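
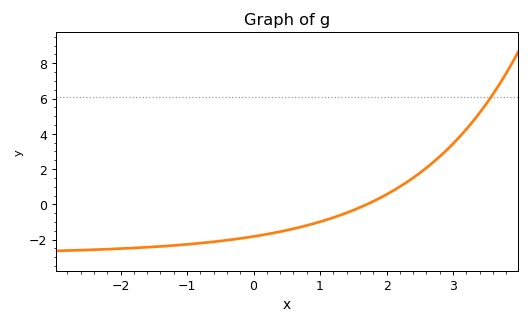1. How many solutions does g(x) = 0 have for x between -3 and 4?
1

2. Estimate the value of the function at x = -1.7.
-2.45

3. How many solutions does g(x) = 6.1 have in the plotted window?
1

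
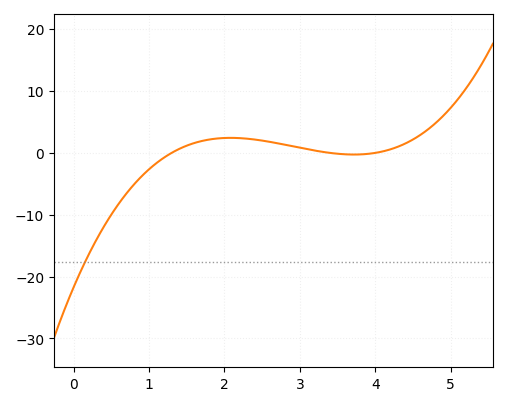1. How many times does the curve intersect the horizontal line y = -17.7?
1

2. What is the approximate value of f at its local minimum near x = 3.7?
0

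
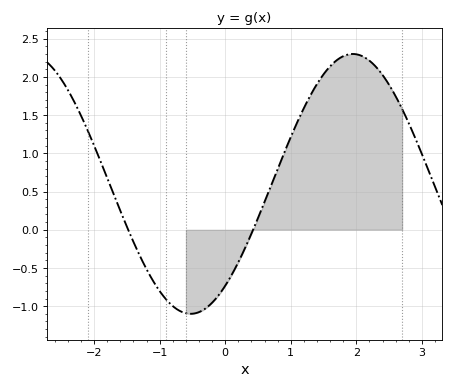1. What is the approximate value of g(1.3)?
1.76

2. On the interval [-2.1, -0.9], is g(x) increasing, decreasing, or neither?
decreasing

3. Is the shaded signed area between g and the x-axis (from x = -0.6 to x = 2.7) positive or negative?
positive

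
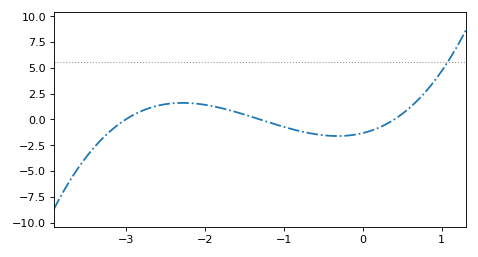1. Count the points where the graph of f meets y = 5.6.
1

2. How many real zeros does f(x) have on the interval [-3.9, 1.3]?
3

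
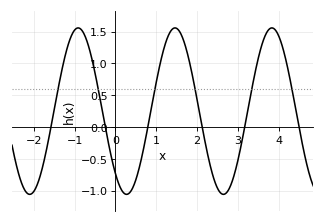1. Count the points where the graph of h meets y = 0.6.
6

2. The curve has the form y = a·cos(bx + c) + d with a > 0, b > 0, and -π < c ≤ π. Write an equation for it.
y = 1.31cos(2.65x + 2.42) + 0.25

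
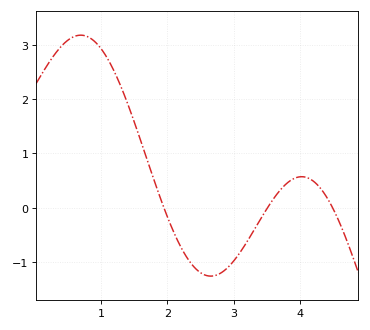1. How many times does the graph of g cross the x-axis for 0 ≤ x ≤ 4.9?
3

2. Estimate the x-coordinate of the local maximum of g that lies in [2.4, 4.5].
4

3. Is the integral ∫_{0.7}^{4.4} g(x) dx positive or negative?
positive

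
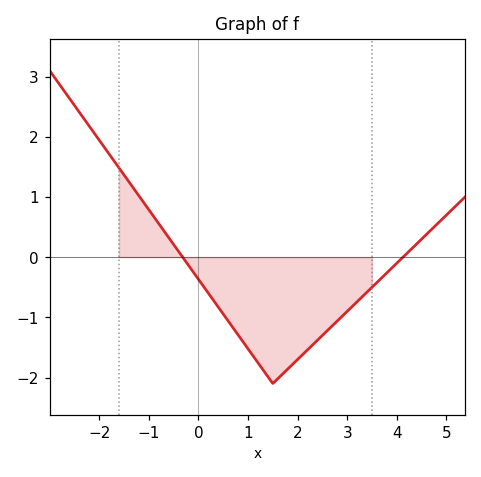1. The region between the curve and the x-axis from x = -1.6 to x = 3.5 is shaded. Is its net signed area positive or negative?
negative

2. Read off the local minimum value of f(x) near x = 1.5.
-2.1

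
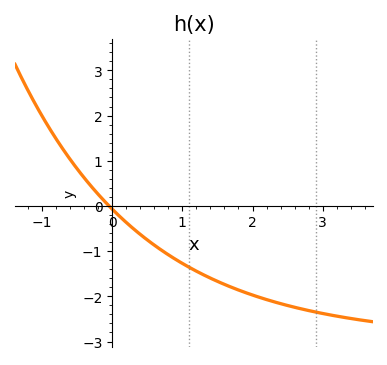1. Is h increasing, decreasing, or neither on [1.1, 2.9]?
decreasing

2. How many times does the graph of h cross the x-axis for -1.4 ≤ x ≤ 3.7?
1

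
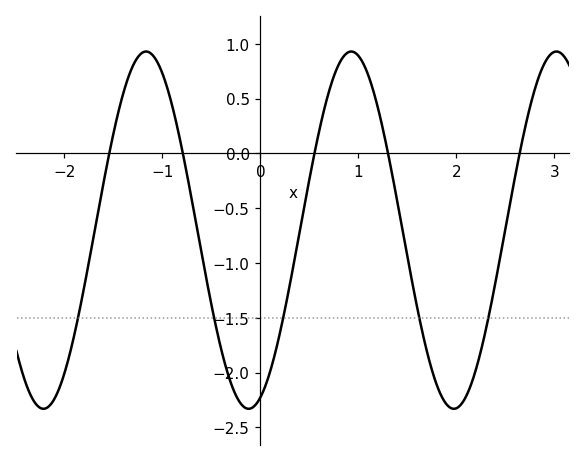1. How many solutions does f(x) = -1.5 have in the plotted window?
5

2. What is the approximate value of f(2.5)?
-0.7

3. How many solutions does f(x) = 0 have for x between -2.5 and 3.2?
5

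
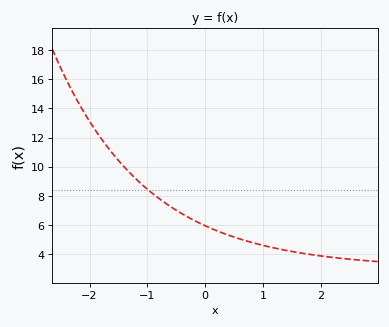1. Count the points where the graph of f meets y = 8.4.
1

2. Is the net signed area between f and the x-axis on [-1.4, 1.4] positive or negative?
positive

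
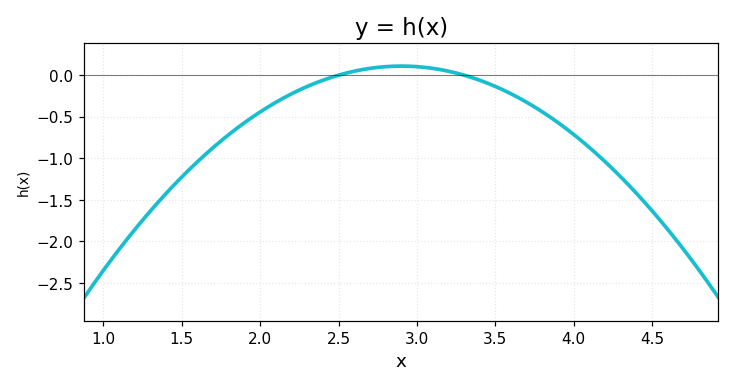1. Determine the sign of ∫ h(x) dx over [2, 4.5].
negative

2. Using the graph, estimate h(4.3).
-1.2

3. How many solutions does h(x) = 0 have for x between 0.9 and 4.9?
2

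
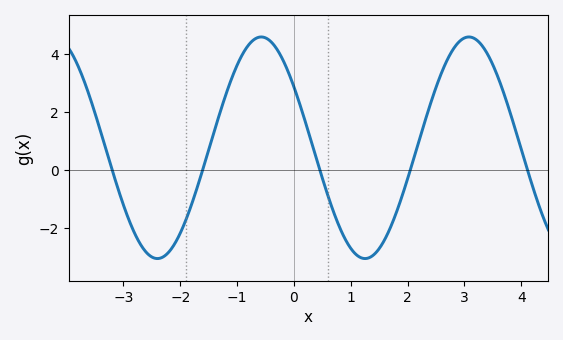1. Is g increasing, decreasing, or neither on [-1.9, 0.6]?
neither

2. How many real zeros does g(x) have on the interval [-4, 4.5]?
5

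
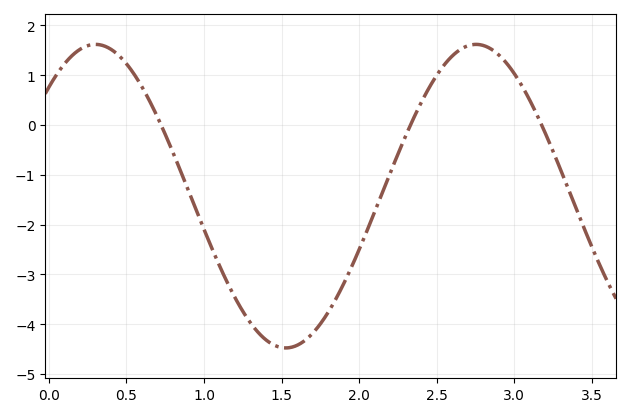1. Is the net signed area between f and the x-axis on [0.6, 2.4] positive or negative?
negative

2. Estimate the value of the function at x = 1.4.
-4.32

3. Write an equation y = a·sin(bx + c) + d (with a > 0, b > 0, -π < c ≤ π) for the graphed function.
y = 3.05sin(2.56x + 0.802) - 1.43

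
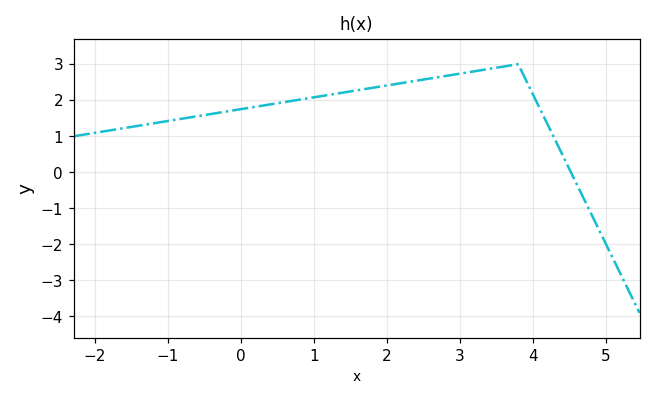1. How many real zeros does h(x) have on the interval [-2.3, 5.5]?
1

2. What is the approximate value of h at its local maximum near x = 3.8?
3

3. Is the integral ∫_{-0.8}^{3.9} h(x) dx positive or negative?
positive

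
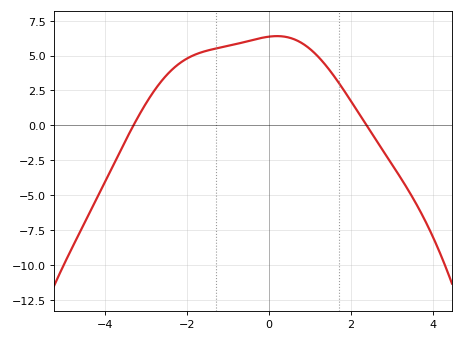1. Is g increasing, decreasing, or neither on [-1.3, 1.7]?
neither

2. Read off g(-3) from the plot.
1.5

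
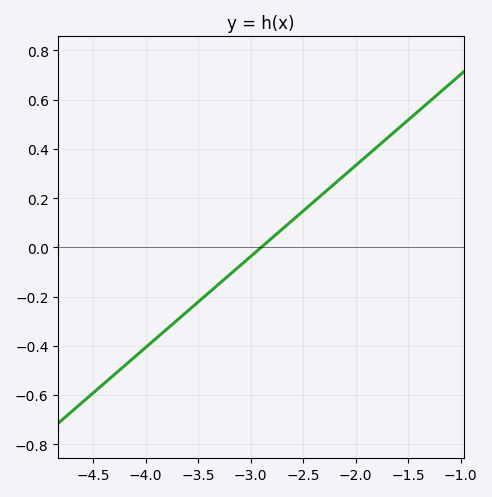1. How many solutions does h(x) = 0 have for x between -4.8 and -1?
1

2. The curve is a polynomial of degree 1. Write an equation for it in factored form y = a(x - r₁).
y = 0.37(x + 2.9)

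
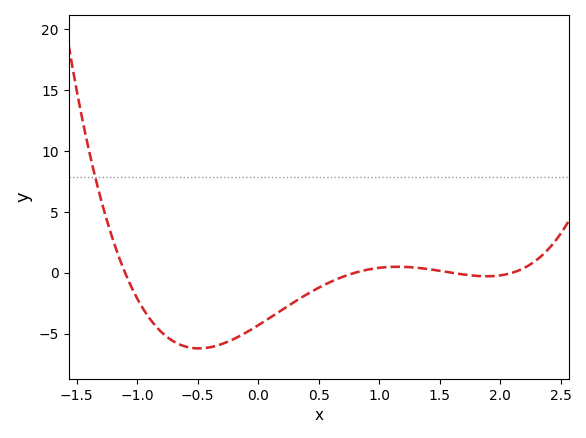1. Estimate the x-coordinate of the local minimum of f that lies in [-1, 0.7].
-0.49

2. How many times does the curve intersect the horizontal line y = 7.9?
1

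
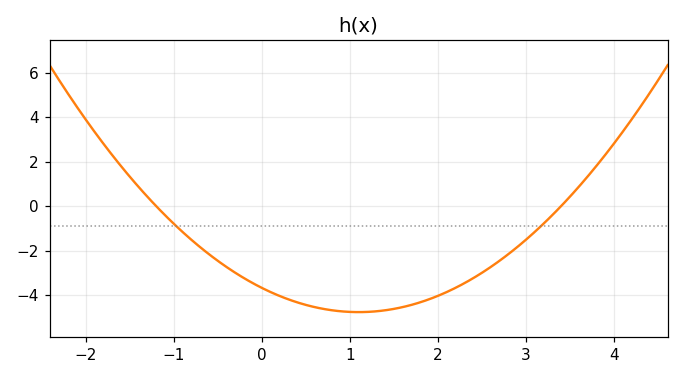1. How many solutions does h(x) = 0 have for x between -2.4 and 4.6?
2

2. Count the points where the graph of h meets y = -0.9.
2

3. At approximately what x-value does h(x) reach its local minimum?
1.1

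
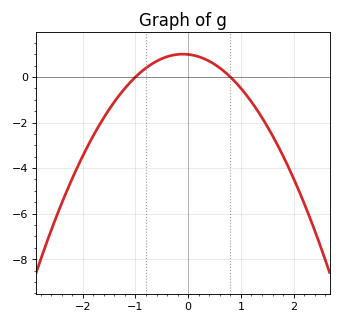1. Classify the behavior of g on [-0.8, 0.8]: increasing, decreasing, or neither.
neither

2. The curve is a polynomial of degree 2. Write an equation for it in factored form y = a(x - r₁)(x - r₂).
y = -1.24(x + 1)(x - 0.8)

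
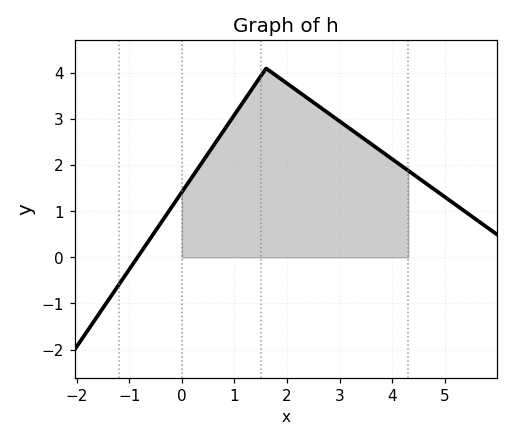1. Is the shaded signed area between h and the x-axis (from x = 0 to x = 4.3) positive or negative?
positive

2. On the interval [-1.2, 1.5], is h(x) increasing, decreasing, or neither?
increasing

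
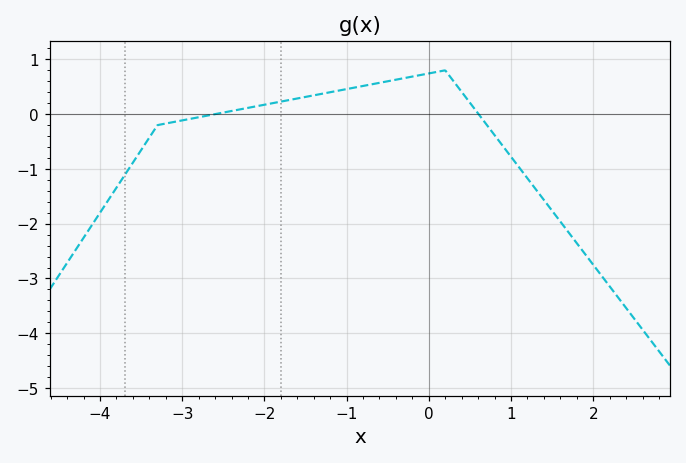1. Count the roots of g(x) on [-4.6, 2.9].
2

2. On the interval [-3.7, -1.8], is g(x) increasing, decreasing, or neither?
increasing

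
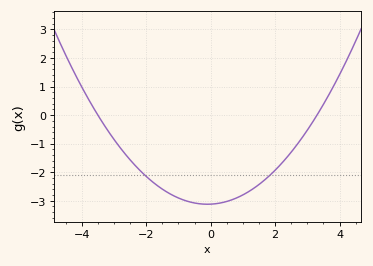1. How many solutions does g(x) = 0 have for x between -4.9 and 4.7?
2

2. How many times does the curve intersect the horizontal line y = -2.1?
2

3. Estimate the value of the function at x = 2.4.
-1.4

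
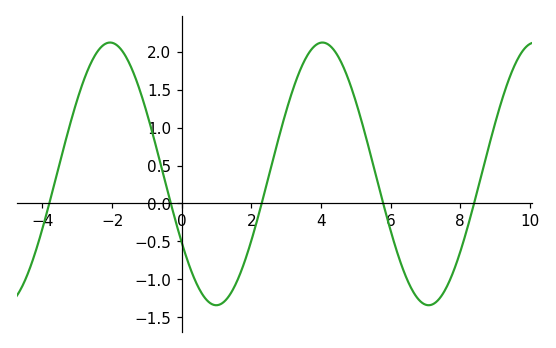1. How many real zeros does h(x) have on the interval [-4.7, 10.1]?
5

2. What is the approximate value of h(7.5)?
-1.19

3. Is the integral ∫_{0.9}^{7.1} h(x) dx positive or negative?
positive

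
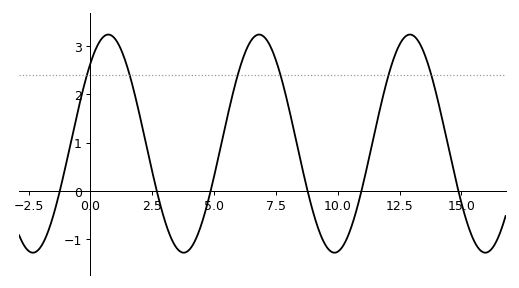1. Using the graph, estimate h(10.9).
-0.1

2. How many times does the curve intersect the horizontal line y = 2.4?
6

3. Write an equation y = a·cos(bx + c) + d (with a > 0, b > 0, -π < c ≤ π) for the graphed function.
y = 2.26cos(1x - 0.74) + 0.98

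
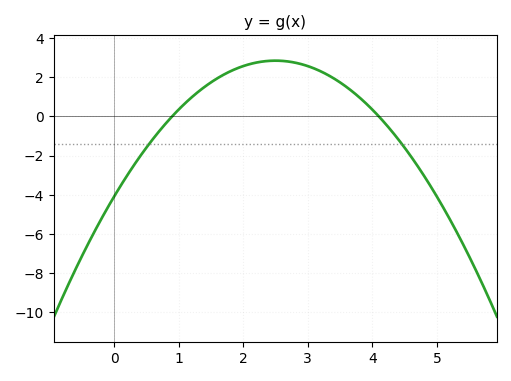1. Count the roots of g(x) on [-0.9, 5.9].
2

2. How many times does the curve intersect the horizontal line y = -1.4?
2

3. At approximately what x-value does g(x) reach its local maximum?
2.5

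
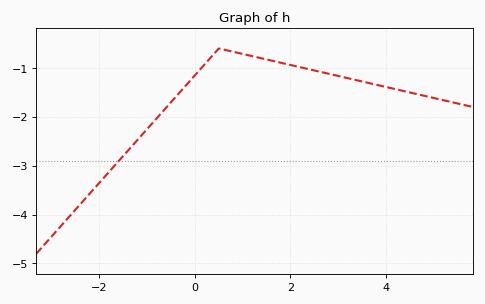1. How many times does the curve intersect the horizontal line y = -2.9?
1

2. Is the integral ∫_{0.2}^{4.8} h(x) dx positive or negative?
negative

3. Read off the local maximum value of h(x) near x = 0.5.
-0.6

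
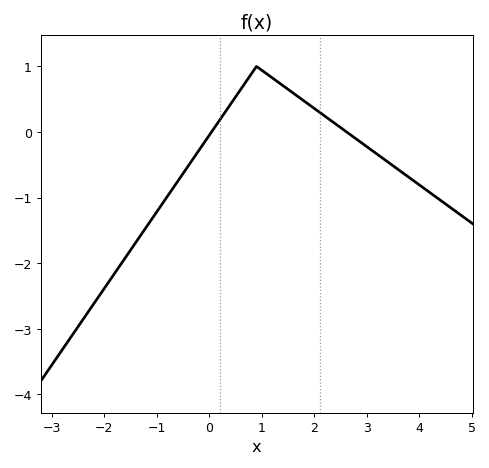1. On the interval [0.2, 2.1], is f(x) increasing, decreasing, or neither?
neither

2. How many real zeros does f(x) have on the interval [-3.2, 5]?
2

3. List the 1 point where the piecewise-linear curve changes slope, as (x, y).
(0.9, 1)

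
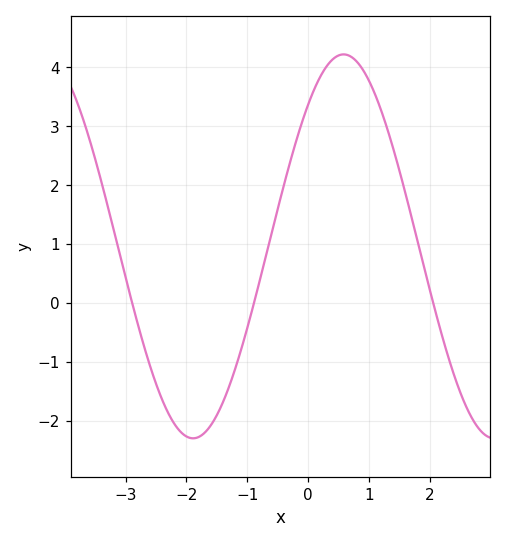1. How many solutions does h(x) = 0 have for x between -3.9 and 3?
3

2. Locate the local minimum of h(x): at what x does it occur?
-1.9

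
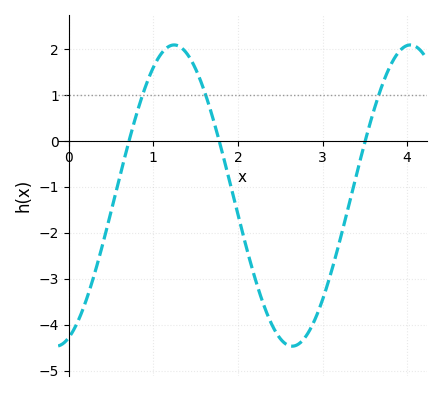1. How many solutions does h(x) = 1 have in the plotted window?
3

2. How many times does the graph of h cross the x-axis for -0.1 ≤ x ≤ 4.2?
3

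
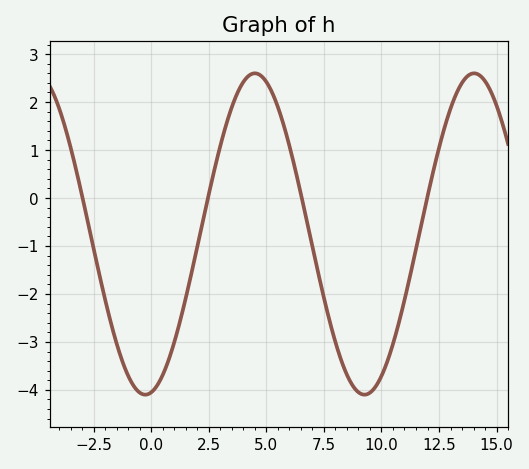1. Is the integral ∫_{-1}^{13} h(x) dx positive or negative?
negative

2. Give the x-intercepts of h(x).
-3, 2.5, 6.5, 12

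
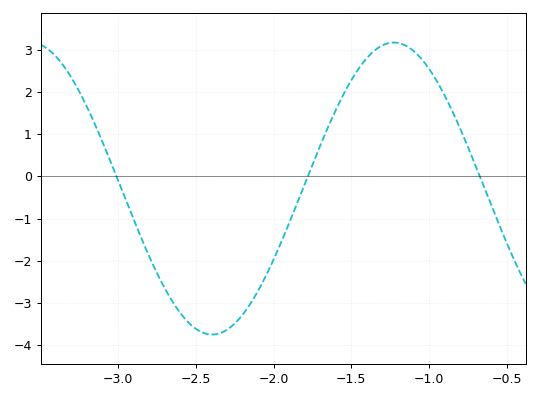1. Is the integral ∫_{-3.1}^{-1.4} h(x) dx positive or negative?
negative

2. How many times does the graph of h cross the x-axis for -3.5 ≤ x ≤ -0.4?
3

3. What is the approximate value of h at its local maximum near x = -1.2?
3.17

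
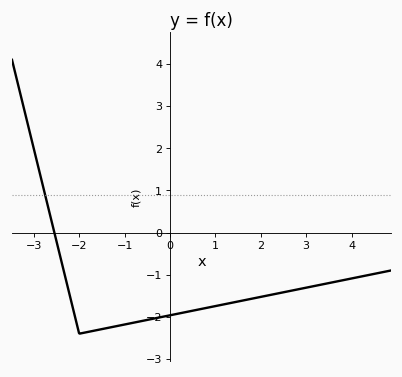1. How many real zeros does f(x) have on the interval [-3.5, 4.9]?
1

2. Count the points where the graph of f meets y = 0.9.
1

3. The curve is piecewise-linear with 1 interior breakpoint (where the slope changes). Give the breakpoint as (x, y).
(-2, -2.4)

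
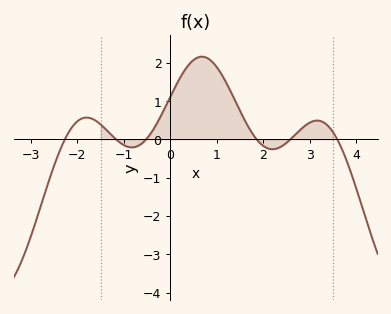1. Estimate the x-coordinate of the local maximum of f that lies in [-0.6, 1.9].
0.6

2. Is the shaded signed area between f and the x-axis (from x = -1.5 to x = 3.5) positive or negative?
positive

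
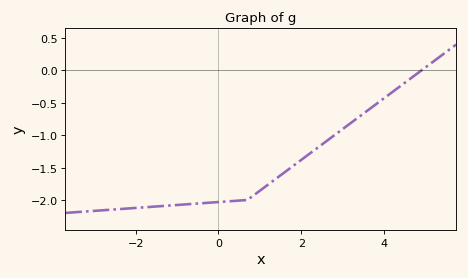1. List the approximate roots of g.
5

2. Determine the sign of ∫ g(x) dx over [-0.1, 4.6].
negative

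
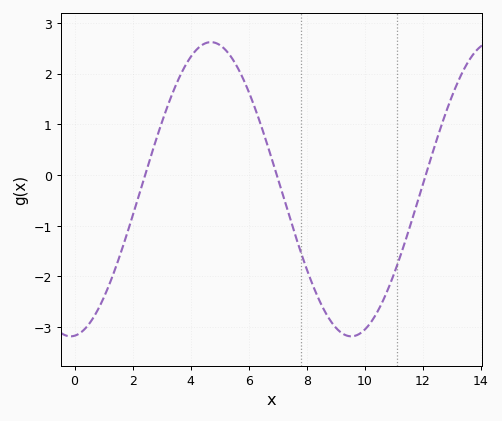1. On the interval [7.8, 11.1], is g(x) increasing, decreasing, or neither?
neither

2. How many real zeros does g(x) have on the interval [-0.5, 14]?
3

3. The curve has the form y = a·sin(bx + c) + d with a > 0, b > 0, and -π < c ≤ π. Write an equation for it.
y = 2.9sin(0.65x - 1.48) - 0.28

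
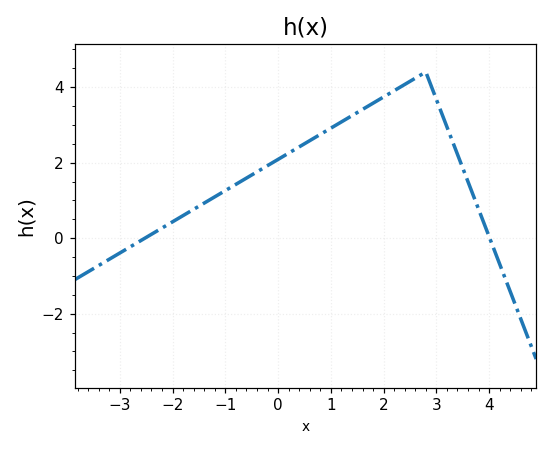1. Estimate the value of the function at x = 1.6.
3.4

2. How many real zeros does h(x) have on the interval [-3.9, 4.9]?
2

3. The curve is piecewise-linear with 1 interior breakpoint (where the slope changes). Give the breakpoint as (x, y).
(2.8, 4.4)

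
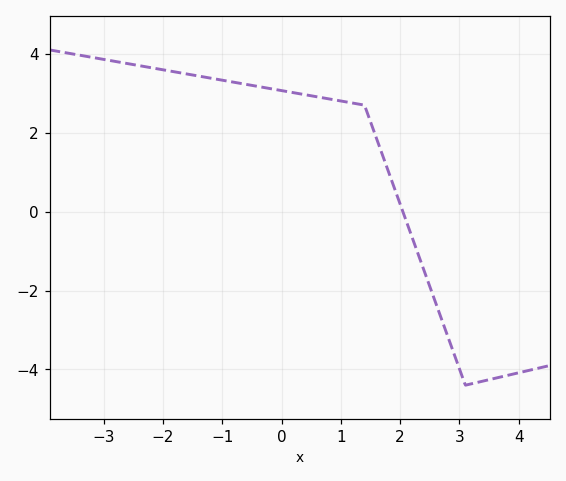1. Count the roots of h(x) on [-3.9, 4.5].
1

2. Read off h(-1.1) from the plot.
3.36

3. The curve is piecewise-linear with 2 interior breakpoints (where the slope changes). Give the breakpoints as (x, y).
(1.4, 2.7); (3.1, -4.4)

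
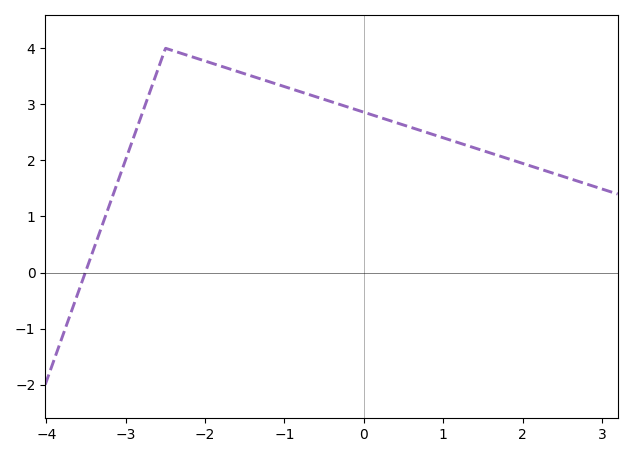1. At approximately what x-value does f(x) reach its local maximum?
-2.5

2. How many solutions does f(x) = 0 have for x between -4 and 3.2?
1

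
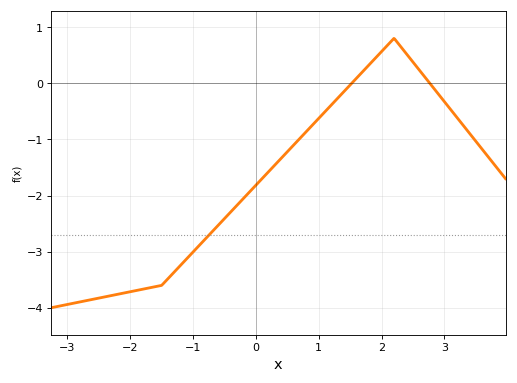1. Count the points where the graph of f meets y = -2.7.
1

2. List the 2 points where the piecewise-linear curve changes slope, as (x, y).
(-1.5, -3.6); (2.2, 0.8)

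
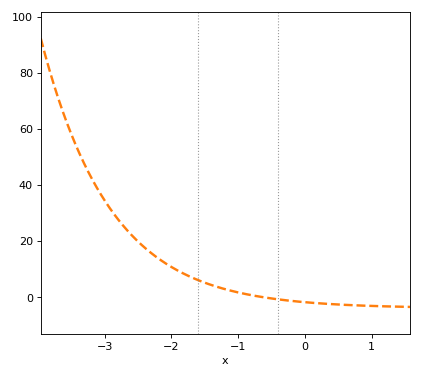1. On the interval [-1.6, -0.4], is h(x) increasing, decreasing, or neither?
decreasing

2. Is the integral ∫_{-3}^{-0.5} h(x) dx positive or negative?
positive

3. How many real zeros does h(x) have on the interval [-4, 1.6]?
1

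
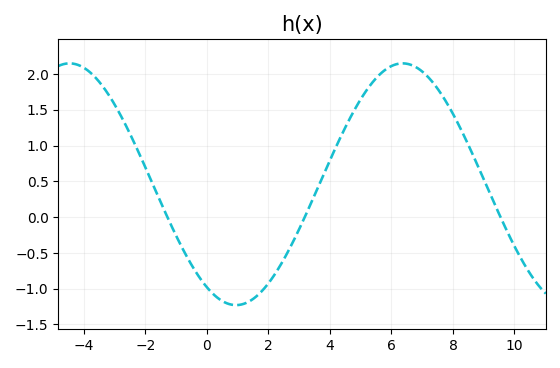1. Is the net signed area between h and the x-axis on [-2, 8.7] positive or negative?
positive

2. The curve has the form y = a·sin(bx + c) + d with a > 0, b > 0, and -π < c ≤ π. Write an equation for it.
y = 1.69sin(0.58x - 2.12) + 0.46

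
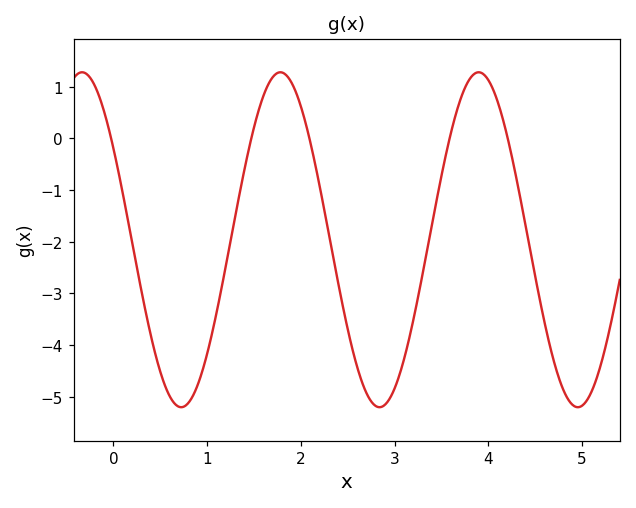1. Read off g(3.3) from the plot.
-2.62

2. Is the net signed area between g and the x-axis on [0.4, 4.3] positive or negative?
negative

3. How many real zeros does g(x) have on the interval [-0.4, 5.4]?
5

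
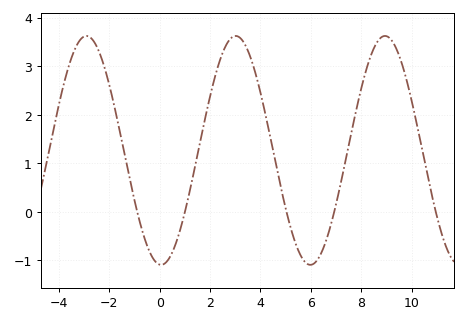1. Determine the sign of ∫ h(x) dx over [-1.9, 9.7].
positive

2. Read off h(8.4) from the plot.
3.24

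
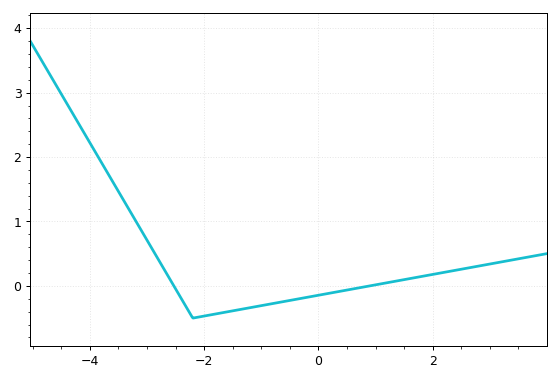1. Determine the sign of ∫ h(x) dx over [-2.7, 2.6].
negative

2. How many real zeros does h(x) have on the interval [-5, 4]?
2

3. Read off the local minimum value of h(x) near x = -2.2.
-0.5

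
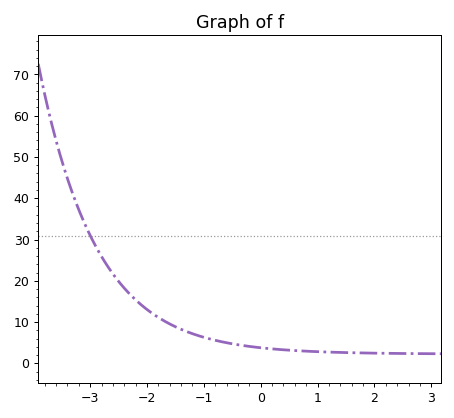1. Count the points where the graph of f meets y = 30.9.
1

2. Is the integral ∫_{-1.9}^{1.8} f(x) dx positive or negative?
positive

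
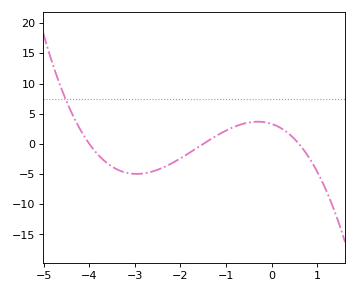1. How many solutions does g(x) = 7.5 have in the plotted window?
1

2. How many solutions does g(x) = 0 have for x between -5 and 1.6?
3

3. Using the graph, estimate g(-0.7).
3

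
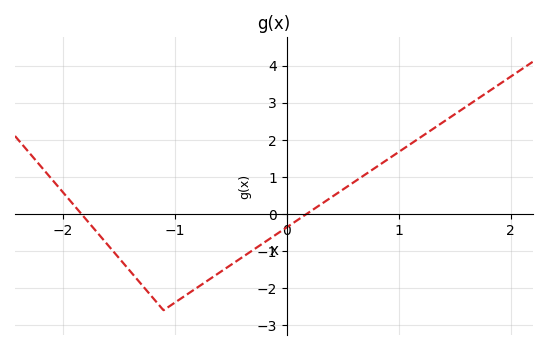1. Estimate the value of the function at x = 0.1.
-0.16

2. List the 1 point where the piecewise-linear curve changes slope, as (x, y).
(-1.1, -2.6)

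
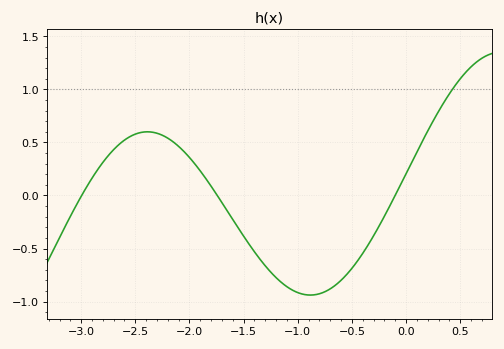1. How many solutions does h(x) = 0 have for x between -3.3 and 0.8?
3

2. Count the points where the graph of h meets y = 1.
1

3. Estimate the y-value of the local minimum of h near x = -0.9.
-0.939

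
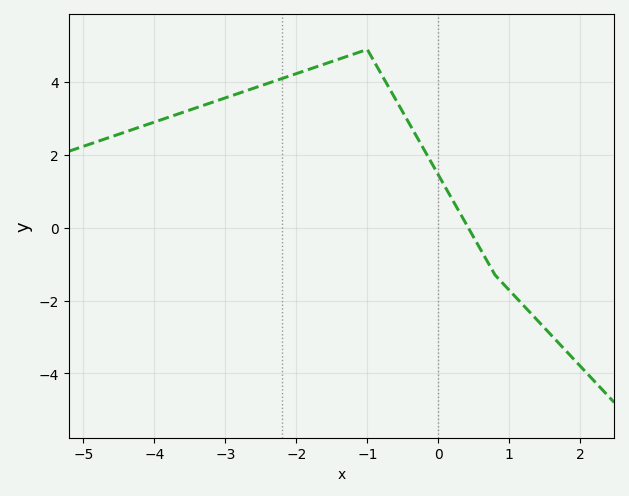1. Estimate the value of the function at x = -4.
3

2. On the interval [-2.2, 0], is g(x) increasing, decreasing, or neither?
neither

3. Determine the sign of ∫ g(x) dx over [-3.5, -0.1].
positive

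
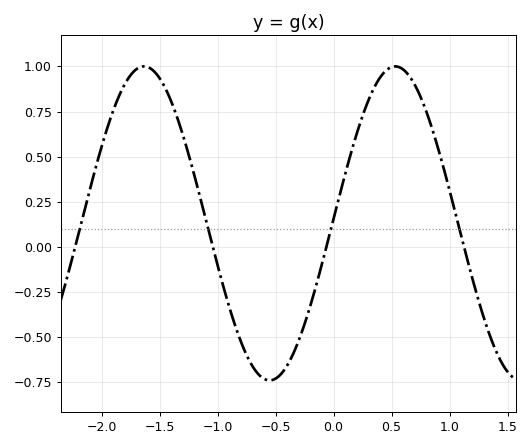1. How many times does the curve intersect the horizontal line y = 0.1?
4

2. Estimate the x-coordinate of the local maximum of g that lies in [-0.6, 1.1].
0.5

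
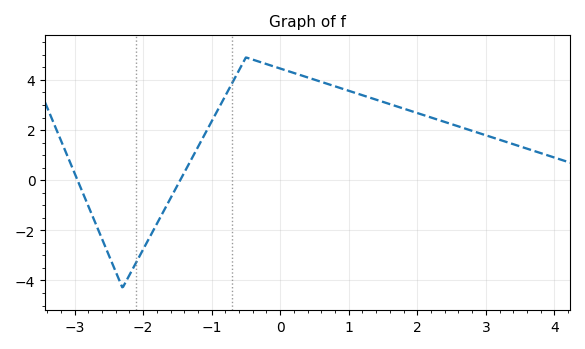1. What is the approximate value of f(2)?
2.68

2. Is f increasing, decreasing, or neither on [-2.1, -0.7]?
increasing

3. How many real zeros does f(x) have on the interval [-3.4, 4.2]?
2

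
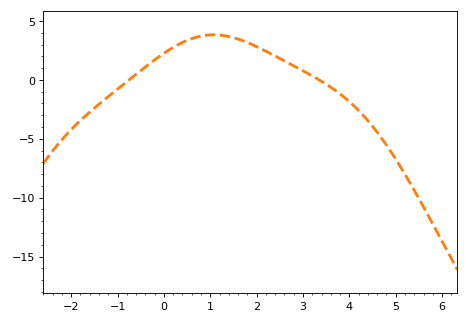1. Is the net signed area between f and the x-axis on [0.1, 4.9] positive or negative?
positive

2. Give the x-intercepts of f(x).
-0.754, 3.35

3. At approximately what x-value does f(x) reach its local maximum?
1.07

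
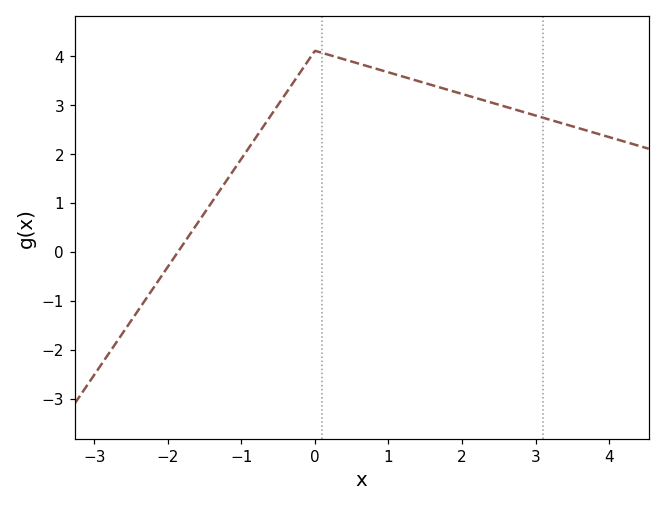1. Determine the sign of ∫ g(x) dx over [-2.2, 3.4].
positive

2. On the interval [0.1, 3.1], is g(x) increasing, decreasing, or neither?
decreasing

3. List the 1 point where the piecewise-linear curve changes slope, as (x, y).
(0, 4.1)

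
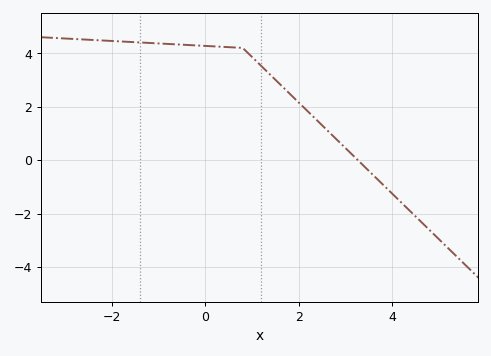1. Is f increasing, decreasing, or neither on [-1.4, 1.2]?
decreasing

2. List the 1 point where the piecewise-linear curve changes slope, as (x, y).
(0.8, 4.2)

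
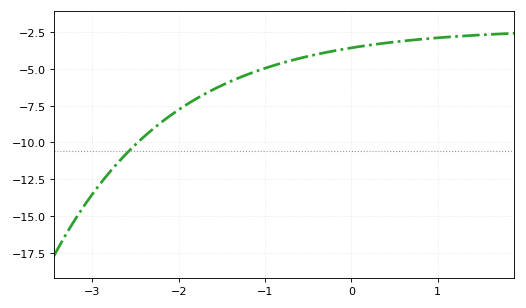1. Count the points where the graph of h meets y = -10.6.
1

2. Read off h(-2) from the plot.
-7.78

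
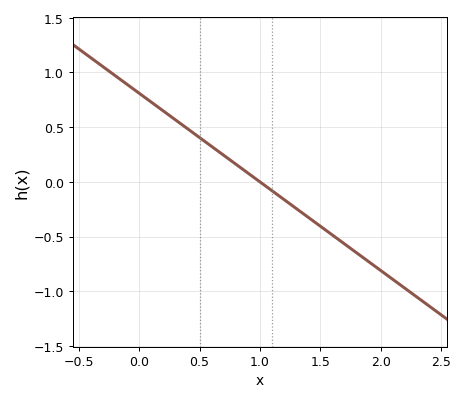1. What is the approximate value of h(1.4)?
-0.324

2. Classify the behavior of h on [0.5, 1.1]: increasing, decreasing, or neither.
decreasing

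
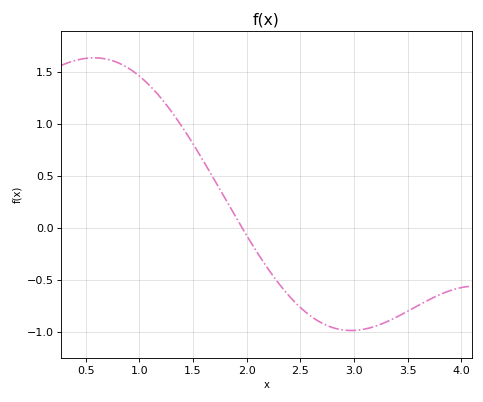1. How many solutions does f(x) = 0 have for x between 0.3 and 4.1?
1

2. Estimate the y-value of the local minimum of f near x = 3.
-1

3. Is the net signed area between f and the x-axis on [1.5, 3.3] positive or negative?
negative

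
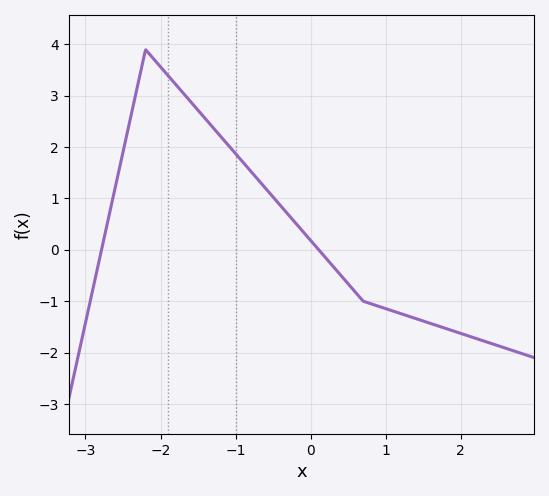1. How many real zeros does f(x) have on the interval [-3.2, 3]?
2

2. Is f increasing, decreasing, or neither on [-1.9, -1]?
decreasing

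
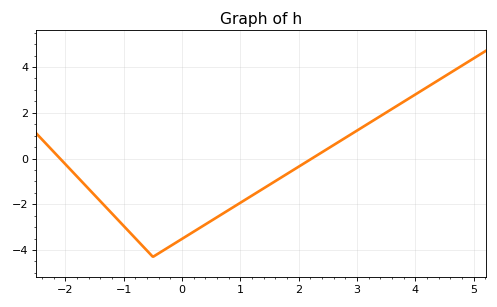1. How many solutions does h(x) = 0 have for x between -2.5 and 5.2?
2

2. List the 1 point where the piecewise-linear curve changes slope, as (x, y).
(-0.5, -4.3)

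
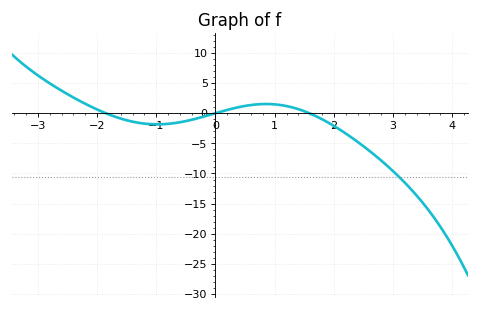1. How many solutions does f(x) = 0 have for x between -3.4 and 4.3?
3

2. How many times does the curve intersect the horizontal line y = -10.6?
1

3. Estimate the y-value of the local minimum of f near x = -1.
-1.84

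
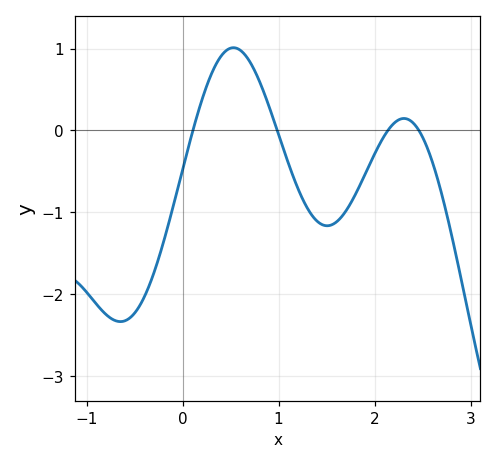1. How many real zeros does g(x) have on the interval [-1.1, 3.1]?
4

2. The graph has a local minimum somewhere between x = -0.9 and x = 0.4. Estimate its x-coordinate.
-0.647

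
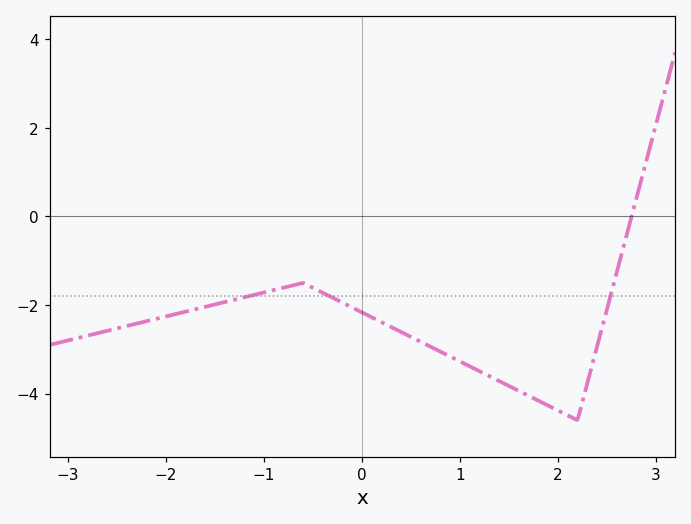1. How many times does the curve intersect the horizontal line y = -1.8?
3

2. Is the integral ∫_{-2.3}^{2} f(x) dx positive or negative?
negative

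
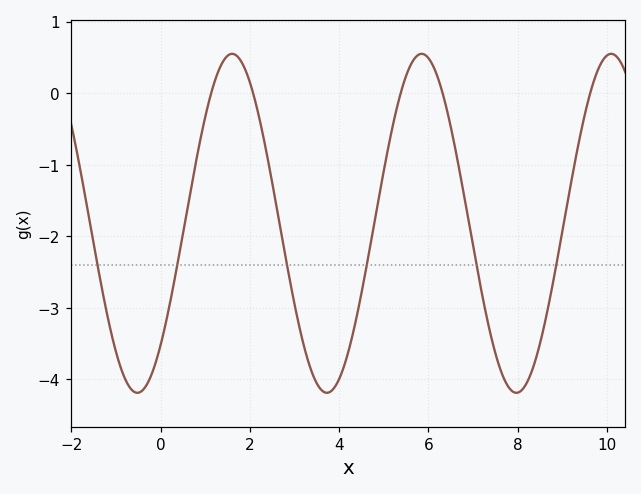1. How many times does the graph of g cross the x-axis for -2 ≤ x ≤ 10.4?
5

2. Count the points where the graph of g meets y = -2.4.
6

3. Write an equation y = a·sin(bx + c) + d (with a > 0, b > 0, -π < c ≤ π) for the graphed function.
y = 2.37sin(1.5x - 0.8) - 1.82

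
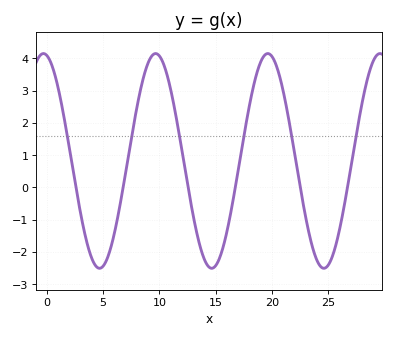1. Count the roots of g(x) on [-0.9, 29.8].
6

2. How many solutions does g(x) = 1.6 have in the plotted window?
6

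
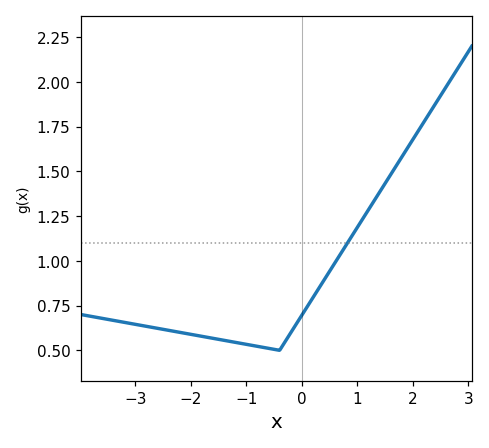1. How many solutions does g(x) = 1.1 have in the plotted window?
1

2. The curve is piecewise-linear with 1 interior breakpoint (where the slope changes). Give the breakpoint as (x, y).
(-0.4, 0.5)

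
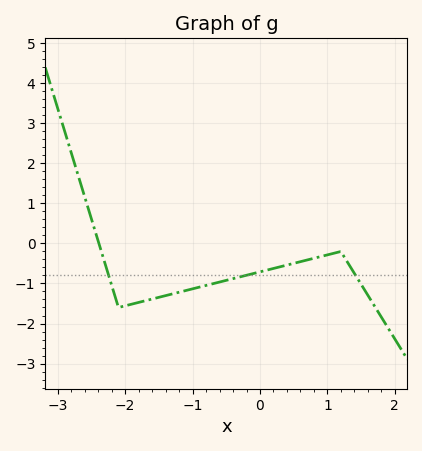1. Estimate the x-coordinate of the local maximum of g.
1.2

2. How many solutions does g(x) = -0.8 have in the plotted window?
3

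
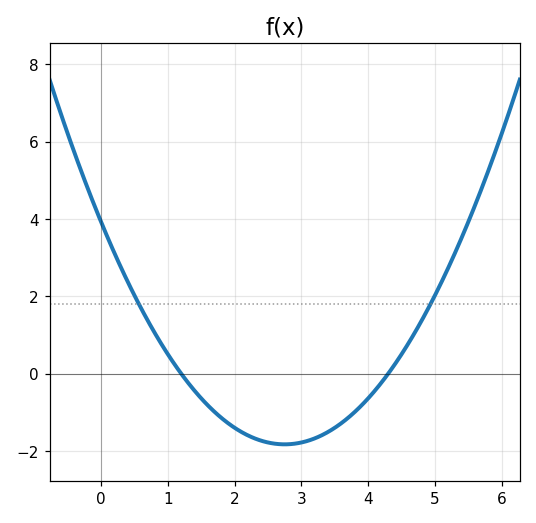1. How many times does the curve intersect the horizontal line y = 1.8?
2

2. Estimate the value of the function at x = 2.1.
-1.6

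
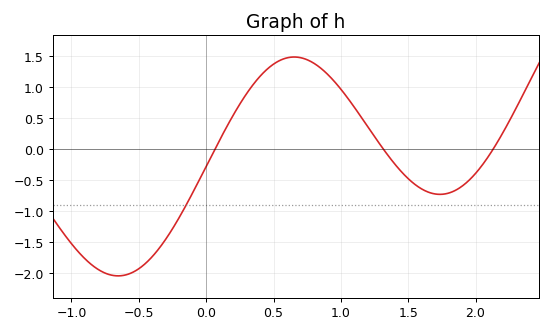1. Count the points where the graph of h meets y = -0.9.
1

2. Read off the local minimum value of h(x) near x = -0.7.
-2.05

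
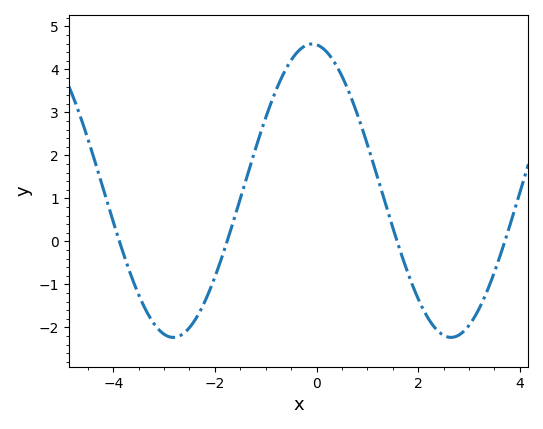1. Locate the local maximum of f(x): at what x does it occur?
0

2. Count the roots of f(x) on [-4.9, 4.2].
4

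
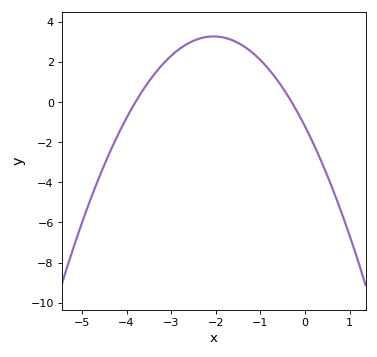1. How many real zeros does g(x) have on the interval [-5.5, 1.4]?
2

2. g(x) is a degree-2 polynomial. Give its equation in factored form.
y = -1.07(x + 3.8)(x + 0.3)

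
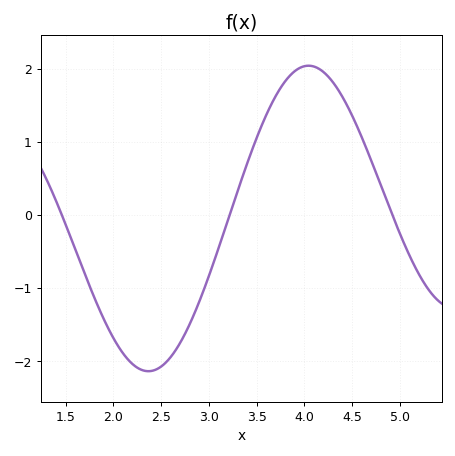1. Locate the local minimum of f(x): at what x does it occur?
2.37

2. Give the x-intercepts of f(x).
1.46, 3.22, 4.92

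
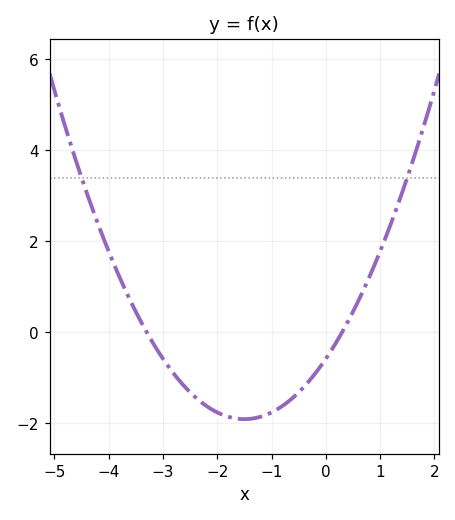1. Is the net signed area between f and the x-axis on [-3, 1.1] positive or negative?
negative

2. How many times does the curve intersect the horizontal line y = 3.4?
2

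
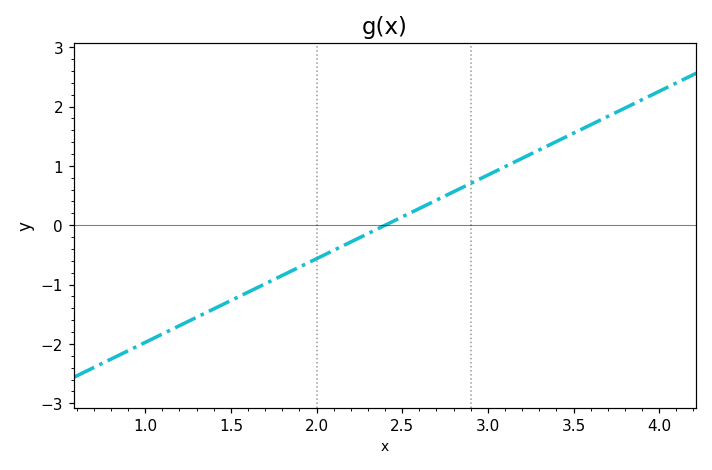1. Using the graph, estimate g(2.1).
-0.423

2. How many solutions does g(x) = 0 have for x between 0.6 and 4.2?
1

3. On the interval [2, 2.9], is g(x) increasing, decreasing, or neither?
increasing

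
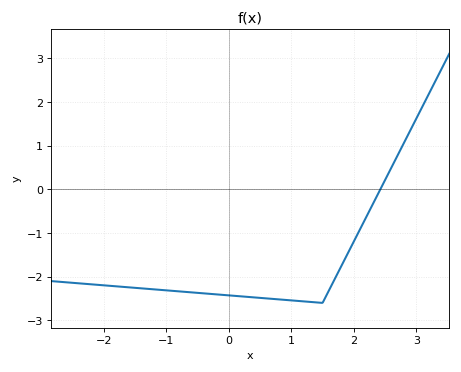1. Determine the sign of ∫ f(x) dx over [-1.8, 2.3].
negative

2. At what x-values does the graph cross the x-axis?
2.4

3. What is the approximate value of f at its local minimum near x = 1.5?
-2.6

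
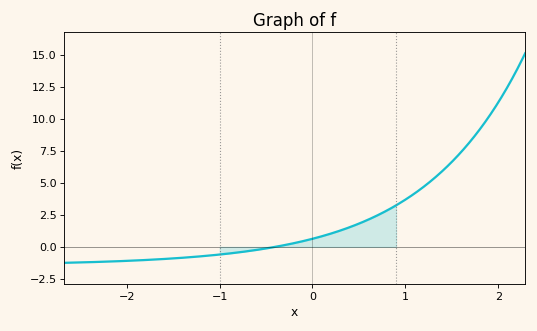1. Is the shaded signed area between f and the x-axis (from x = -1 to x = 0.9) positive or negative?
positive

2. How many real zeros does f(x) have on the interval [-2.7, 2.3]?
1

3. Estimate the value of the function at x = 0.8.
2.84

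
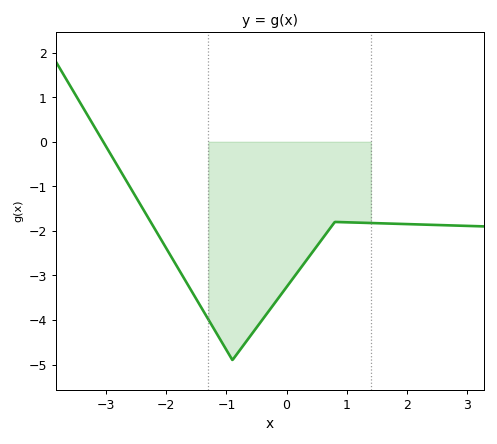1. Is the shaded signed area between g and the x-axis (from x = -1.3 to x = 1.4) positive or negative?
negative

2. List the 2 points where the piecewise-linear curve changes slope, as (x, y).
(-0.9, -4.9); (0.8, -1.8)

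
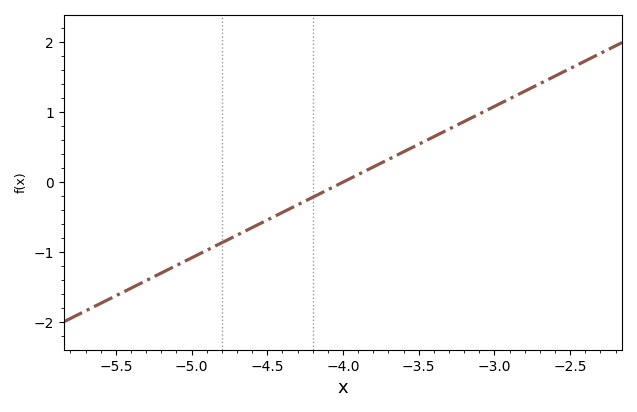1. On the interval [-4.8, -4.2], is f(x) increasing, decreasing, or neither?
increasing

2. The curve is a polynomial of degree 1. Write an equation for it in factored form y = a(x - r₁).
y = 1.08(x + 4)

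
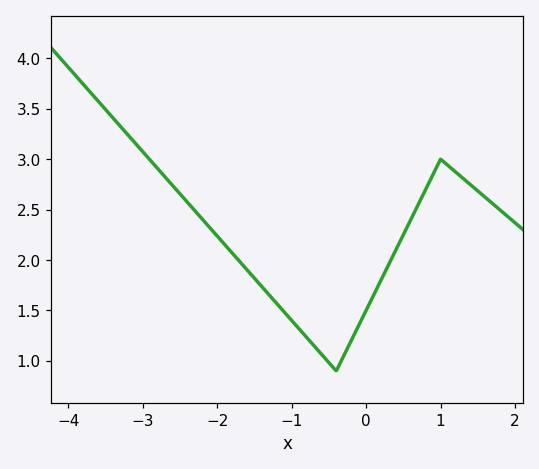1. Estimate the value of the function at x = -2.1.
2.3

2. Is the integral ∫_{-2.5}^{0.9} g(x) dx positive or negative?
positive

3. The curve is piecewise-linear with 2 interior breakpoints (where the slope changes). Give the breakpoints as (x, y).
(-0.4, 0.9); (1, 3)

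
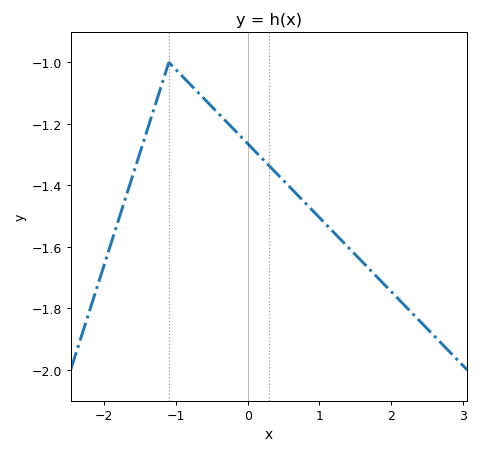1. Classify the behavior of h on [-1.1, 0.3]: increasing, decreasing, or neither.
decreasing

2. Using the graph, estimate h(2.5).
-1.86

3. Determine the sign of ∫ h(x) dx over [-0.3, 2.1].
negative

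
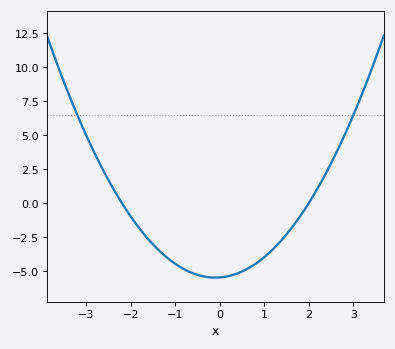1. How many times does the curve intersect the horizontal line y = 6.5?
2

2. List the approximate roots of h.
-2.2, 2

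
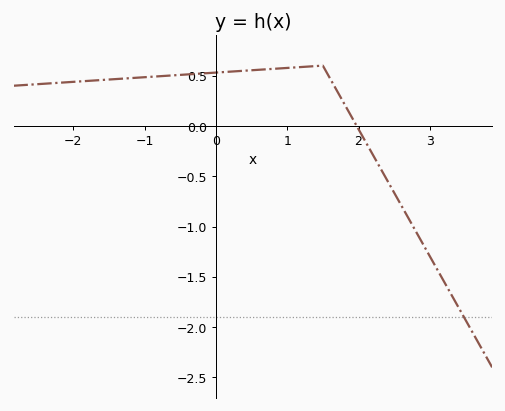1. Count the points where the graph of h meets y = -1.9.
1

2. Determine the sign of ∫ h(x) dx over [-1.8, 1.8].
positive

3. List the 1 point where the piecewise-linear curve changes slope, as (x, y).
(1.5, 0.6)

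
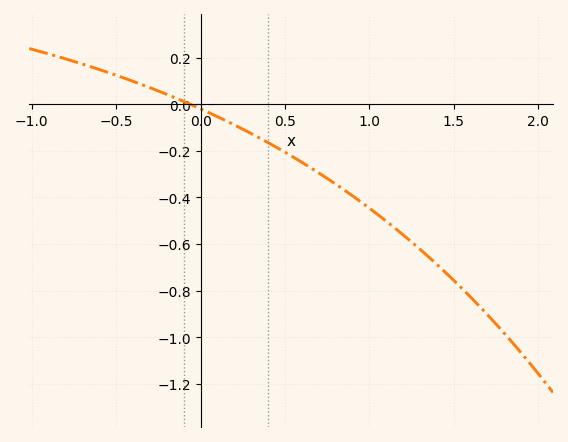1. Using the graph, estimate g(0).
-0.02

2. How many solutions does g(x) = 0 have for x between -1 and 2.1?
1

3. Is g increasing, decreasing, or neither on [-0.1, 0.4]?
decreasing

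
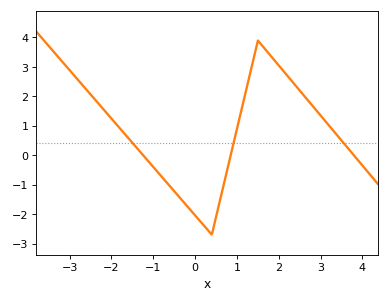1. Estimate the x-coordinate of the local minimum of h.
0.399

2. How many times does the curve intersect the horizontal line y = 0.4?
3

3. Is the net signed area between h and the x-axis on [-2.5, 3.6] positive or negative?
positive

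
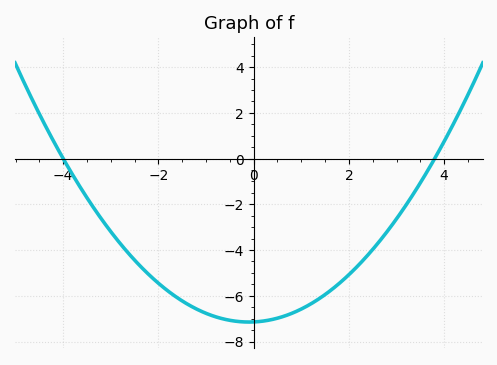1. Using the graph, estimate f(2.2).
-4.66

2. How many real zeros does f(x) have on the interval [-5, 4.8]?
2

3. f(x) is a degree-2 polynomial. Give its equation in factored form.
y = 0.47(x + 4)(x - 3.8)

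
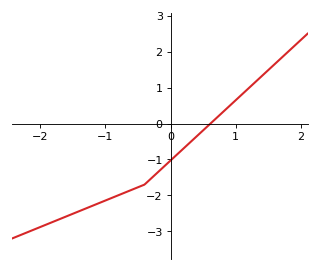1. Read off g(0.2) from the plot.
-0.695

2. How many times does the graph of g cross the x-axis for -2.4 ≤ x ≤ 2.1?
1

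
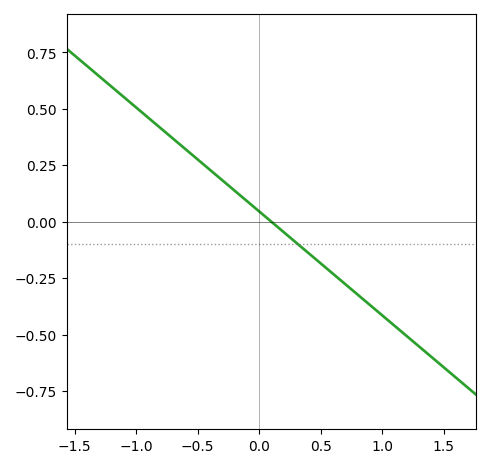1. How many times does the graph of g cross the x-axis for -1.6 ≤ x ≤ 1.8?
1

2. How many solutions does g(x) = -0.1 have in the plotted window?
1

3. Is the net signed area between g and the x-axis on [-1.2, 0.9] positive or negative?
positive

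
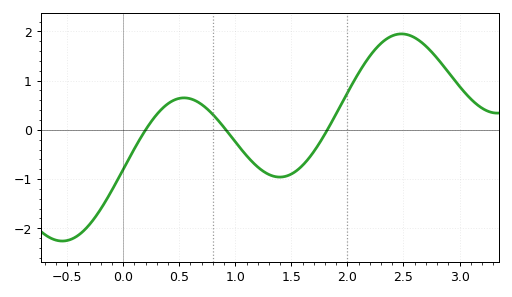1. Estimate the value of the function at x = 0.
-0.8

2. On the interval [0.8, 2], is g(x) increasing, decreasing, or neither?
neither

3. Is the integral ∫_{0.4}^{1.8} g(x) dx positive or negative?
negative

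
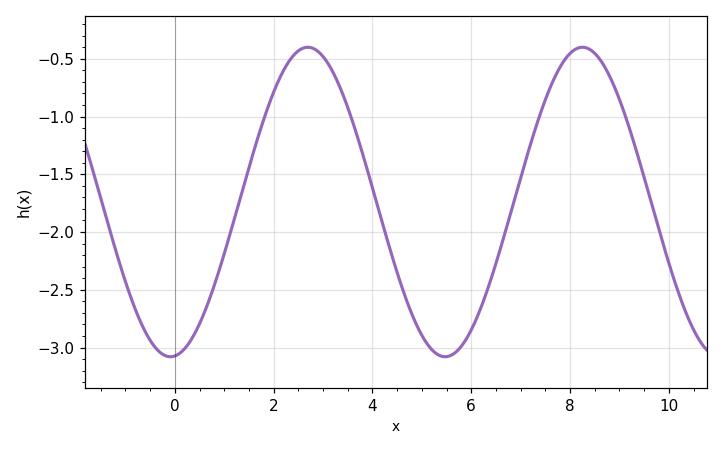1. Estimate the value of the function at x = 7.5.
-0.85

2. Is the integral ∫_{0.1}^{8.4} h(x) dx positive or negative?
negative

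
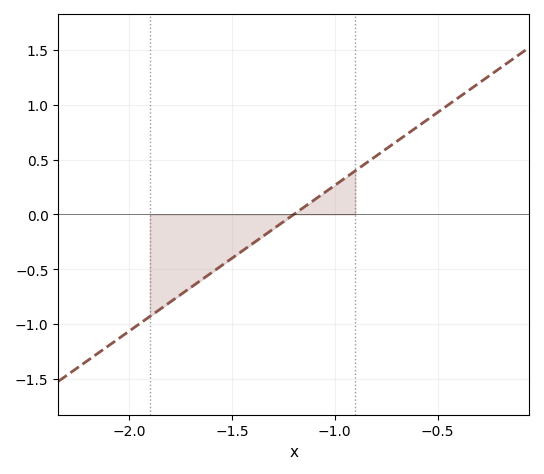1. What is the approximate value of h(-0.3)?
1.2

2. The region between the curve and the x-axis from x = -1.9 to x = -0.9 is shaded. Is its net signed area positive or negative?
negative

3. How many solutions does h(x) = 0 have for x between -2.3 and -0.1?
1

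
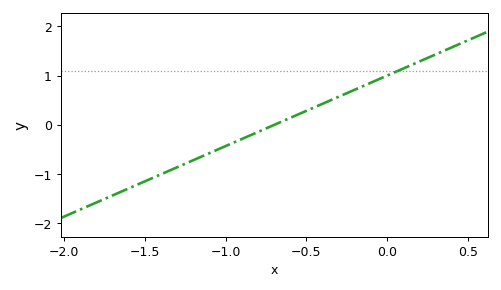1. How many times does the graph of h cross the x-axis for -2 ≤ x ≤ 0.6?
1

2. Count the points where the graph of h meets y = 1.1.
1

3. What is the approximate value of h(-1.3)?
-0.858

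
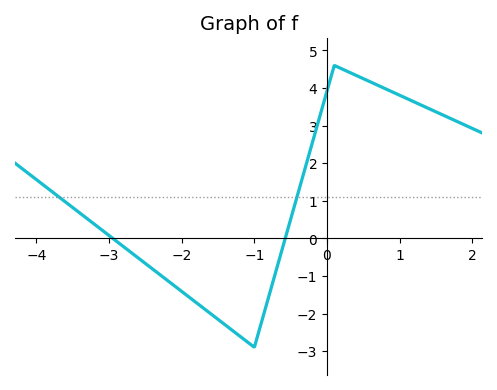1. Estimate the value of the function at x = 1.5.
3.4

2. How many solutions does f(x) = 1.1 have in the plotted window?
2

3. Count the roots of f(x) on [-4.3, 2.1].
2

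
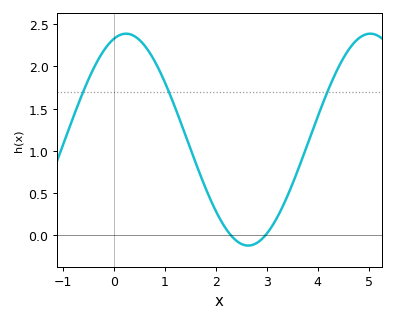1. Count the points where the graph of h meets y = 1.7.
3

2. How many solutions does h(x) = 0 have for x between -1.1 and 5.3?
2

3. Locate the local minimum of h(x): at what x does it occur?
2.6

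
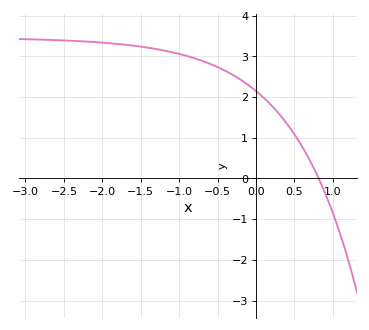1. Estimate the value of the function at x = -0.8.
2.95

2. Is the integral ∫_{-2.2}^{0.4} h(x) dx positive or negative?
positive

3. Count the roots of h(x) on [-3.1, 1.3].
1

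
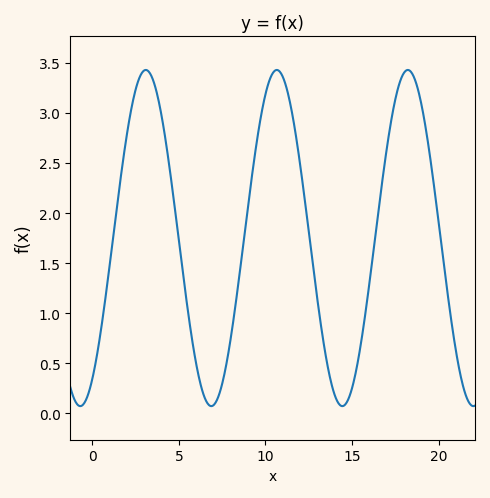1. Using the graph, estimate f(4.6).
2.27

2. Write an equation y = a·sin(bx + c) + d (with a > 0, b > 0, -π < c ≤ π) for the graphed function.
y = 1.68sin(0.83x - 0.99) + 1.75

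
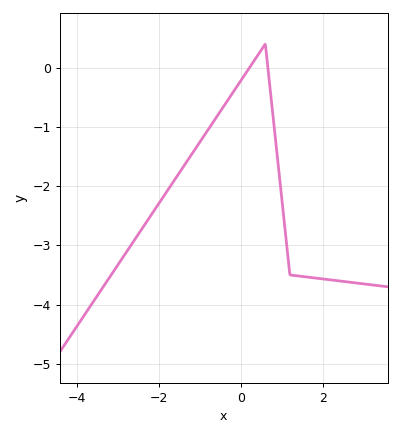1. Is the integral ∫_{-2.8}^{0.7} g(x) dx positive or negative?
negative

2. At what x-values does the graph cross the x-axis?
0.2, 0.6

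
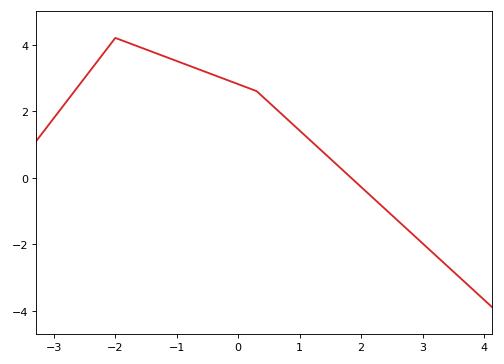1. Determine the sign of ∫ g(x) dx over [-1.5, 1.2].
positive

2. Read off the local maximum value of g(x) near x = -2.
4.2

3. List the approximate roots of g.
1.8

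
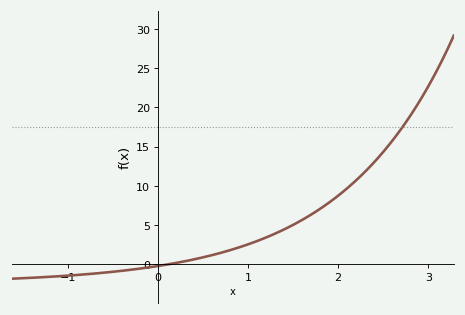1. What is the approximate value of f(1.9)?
7.87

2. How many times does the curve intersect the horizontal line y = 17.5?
1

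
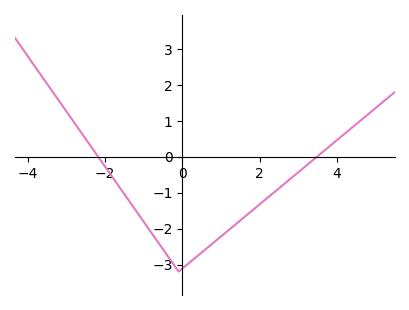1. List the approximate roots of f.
-2.18, 3.48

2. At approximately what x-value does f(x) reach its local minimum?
-0.1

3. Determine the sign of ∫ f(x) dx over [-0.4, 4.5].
negative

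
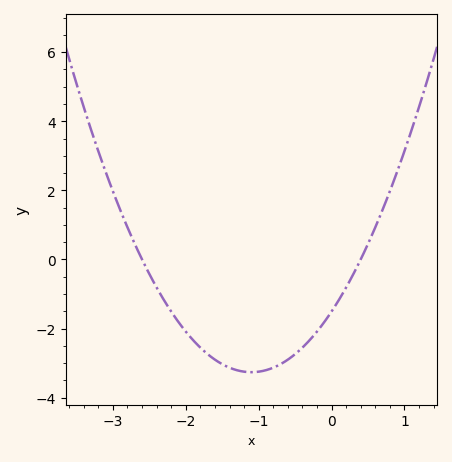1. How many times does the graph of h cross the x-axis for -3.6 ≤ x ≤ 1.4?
2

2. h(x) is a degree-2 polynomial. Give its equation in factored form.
y = 1.45(x + 2.6)(x - 0.4)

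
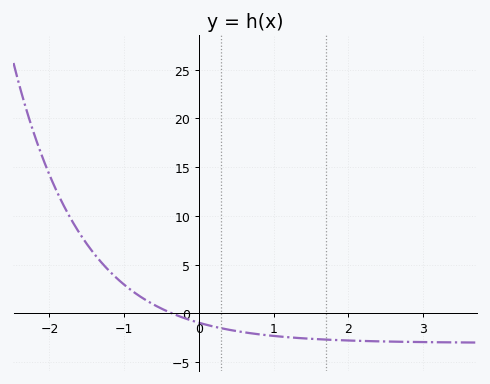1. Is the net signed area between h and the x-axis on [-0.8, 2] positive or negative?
negative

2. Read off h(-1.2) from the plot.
4.36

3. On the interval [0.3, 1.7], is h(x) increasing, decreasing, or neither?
decreasing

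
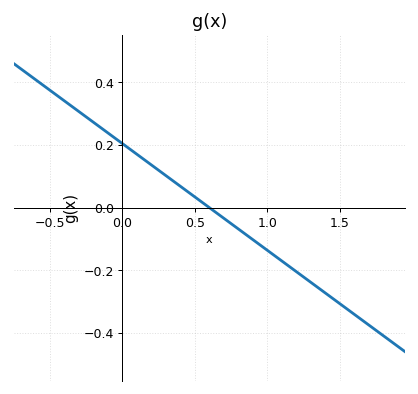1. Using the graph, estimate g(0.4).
0.068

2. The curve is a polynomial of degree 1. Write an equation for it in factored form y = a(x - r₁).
y = -0.34(x - 0.6)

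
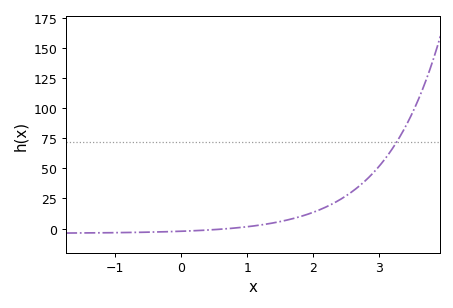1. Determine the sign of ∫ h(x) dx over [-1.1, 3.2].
positive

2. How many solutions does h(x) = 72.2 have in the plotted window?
1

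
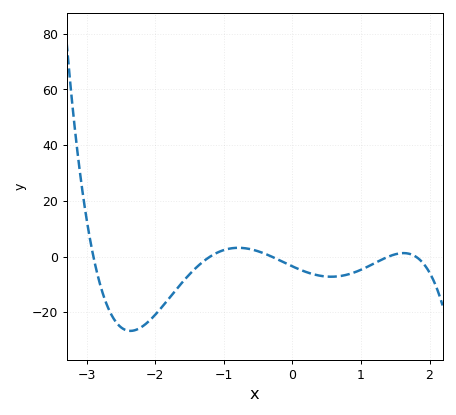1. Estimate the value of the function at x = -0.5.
1.94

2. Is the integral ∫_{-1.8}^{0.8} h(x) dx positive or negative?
negative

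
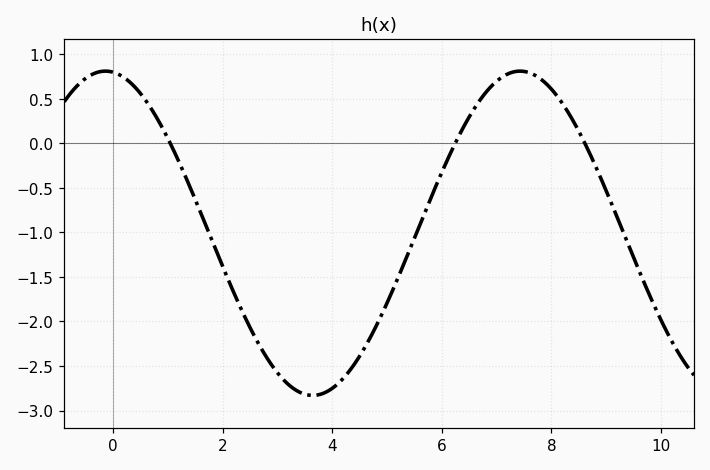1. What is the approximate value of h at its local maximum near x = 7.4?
0.8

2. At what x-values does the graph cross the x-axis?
1, 6.2, 8.6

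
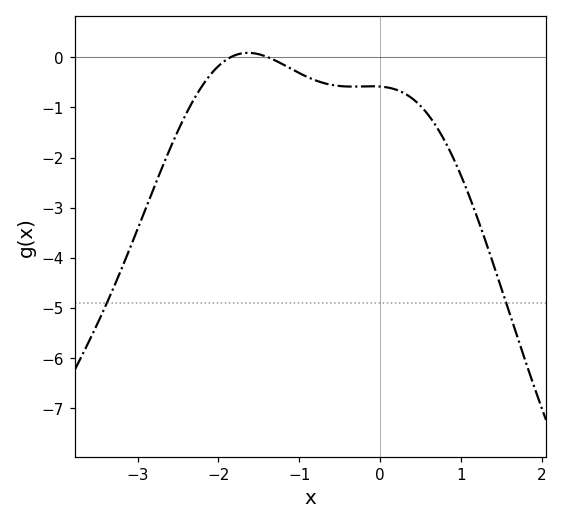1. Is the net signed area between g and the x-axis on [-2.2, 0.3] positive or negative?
negative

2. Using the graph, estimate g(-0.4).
-0.585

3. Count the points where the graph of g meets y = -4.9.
2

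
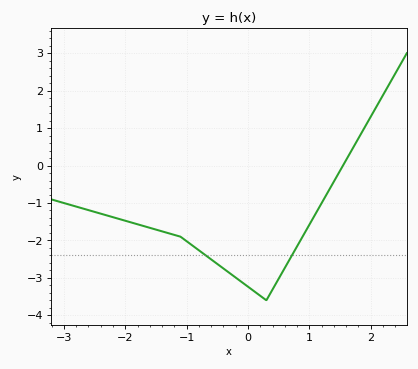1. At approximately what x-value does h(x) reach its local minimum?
0.299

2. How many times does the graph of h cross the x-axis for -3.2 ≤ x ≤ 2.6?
1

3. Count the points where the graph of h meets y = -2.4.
2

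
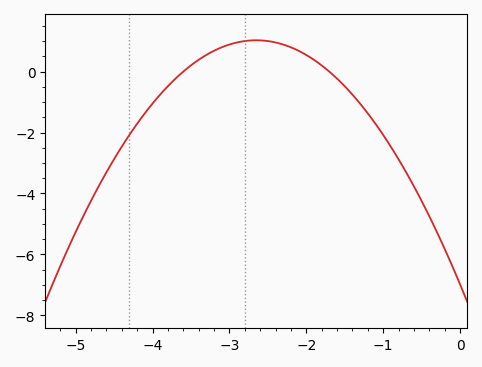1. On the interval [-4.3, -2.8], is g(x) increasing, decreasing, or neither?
increasing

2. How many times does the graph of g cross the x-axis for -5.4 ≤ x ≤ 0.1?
2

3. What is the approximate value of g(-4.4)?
-2.46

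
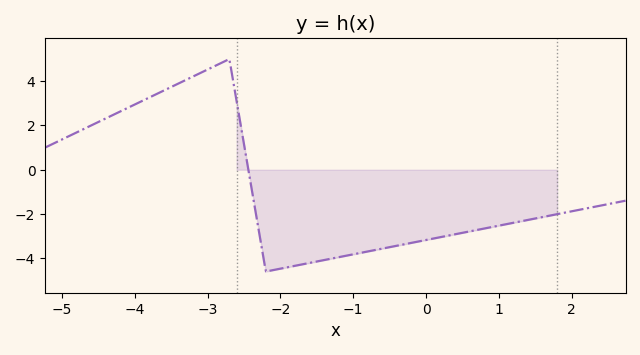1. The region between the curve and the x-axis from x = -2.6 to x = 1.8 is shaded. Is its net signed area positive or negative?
negative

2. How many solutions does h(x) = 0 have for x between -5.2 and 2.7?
1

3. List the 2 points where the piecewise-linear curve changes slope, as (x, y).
(-2.7, 5); (-2.2, -4.6)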